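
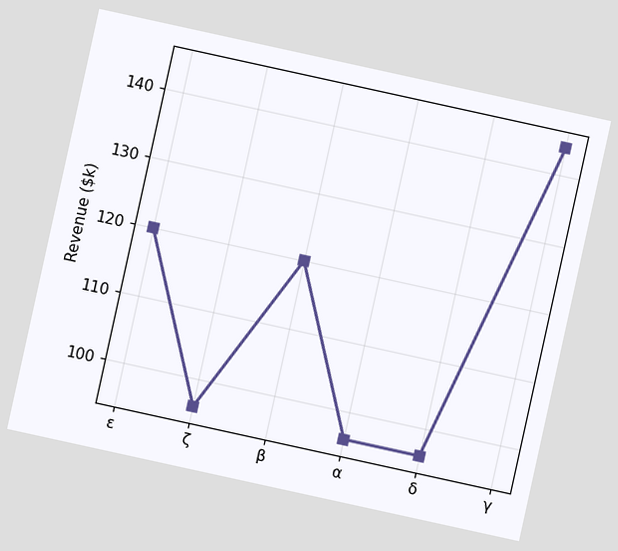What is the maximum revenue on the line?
$144k

The chart is tilted about 12° clockwise. The highest point is at γ, and reading across to the y-axis gives $144k.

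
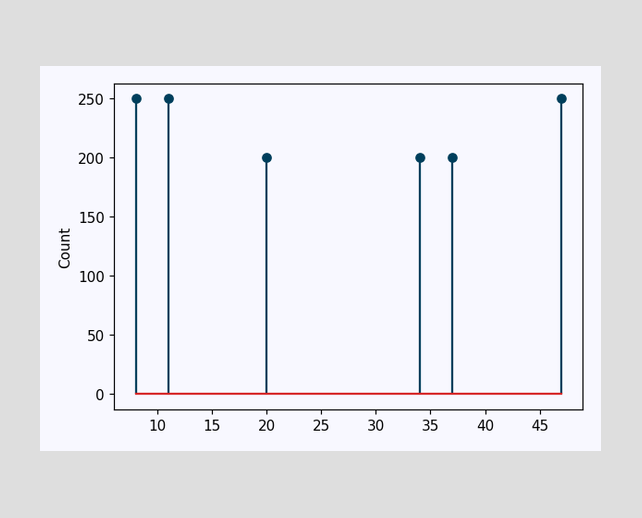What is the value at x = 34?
The stem at x=34 reaches 200.

200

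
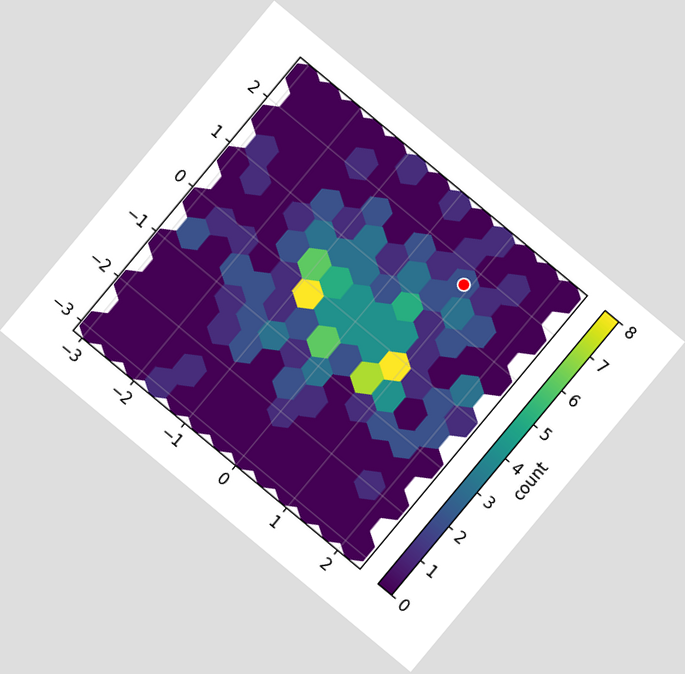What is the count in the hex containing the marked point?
The chart is tilted about 40° clockwise. The marked hex reads 2 on the colorbar.

2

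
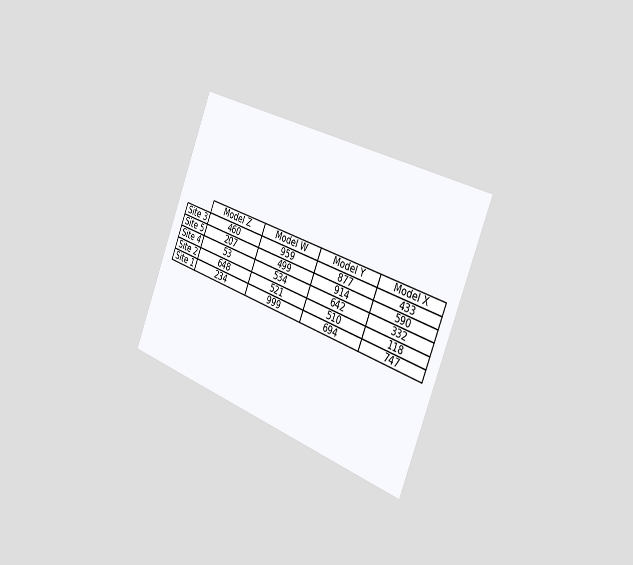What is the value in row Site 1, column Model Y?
The chart is tilted about 22° clockwise and viewed slightly from the right. The (Site 1, Model Y) cell reads 694.

694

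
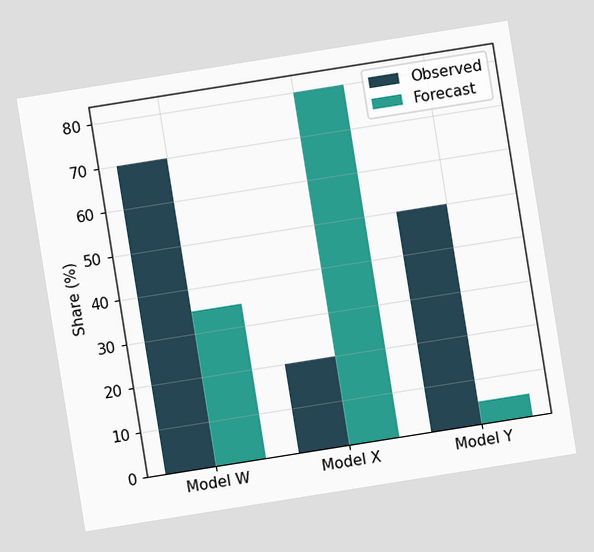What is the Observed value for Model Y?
The chart is tilted about 9° counter-clockwise. The Observed bar at Model Y reaches 50% on the y-axis.

50%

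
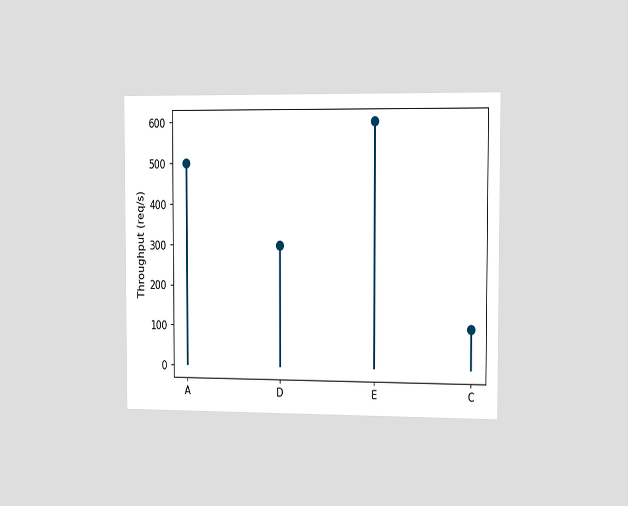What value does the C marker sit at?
The chart is viewed slightly from the right. The C marker sits at 100req/s.

100req/s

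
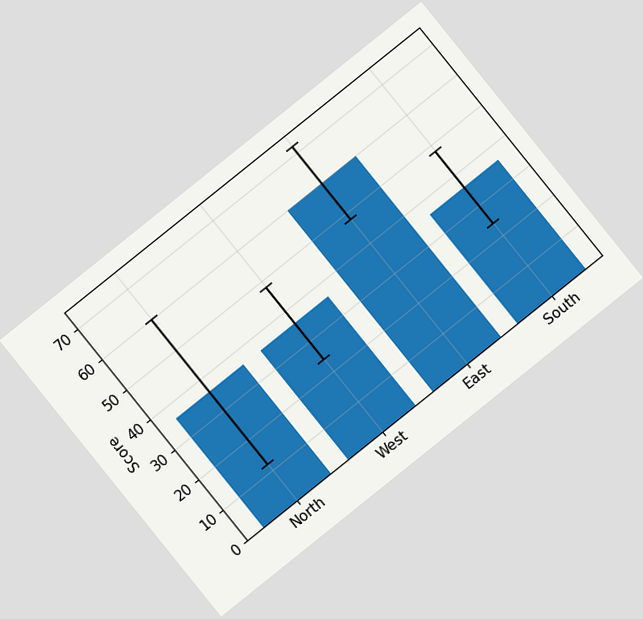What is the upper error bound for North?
The chart is tilted about 39° counter-clockwise. The North bar's upper whisker reaches 60.

60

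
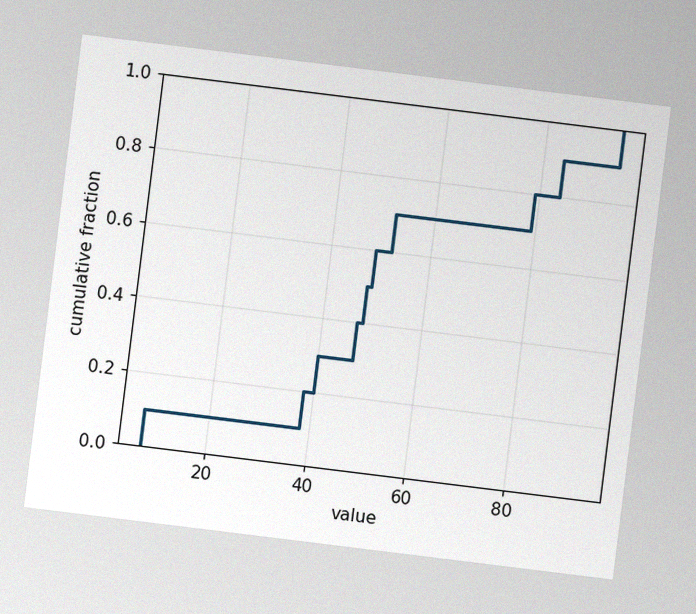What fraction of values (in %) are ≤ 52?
70%

The chart is tilted about 7° clockwise, with some photo noise. At x=52 the ECDF step is at 70%.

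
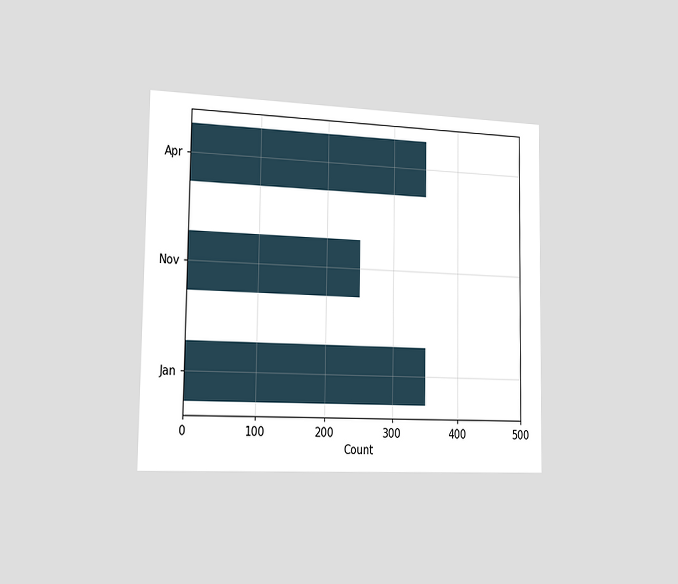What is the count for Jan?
350

The chart is viewed slightly from the left. Reading along the chart's x-axis, the Jan bar reaches 350.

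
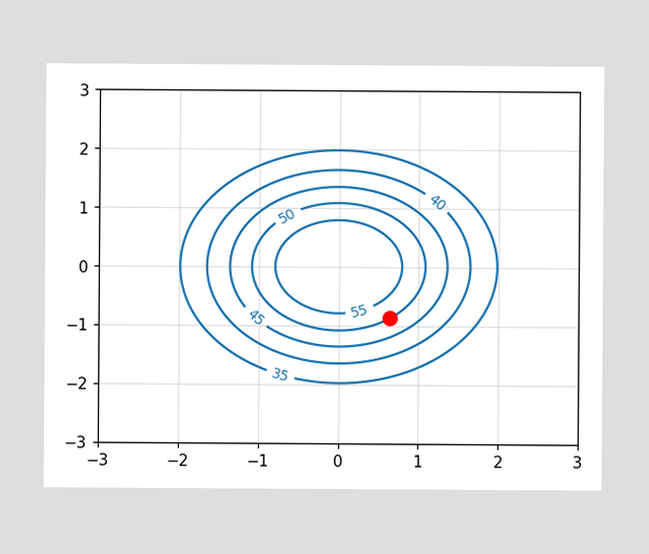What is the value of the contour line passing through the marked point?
50

The marked point sits on the contour labelled 50.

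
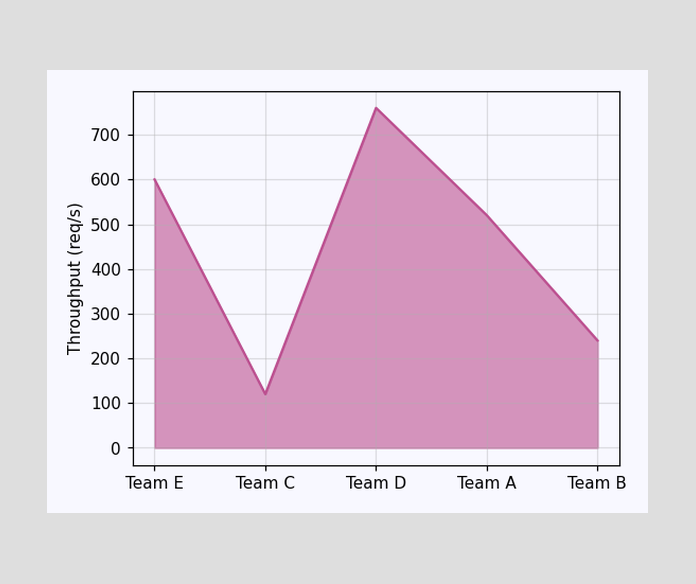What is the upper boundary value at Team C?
120req/s

At Team C the upper boundary is at 120req/s.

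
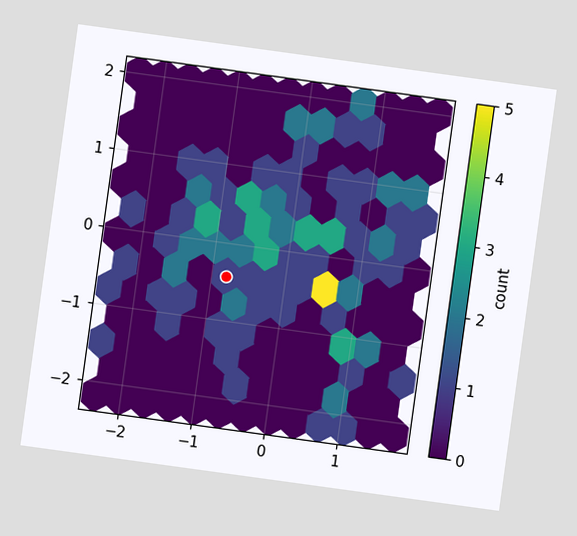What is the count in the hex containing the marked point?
1

The chart is tilted about 8° clockwise. The marked hex reads 1 on the colorbar.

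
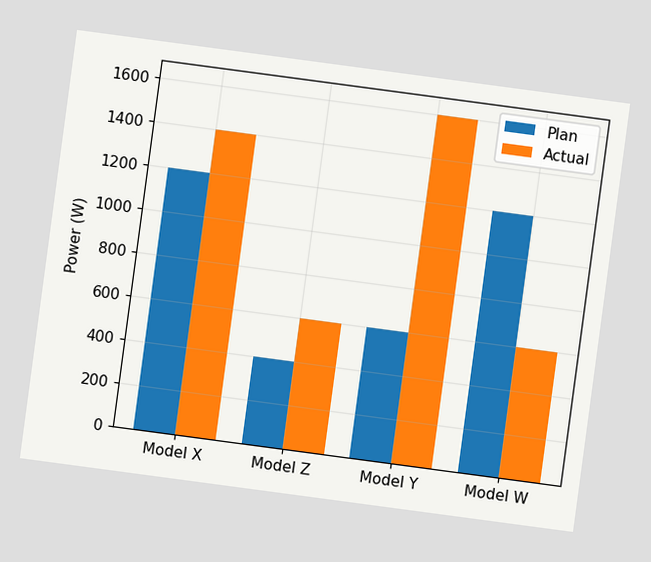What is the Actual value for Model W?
600W

The chart is tilted about 8° clockwise. The Actual bar at Model W reaches 600W on the y-axis.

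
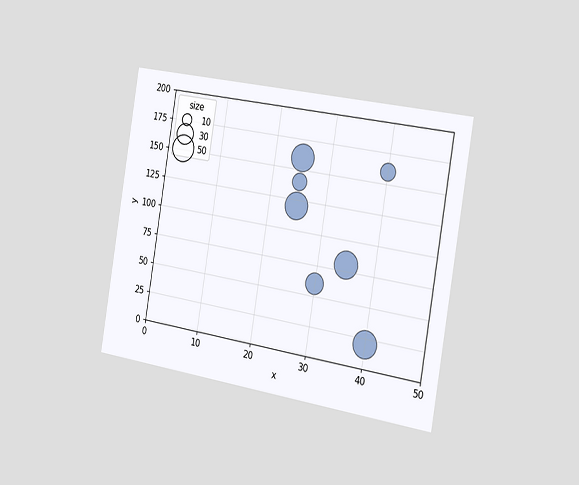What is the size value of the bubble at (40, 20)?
The chart is tilted about 9° clockwise and viewed slightly from the right. Matching the bubble at (40, 20) against the size legend gives 50.

50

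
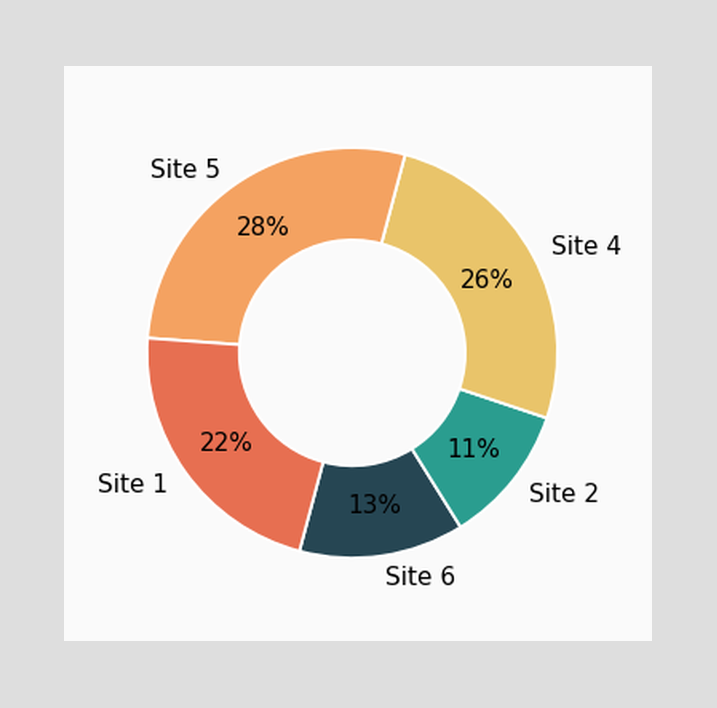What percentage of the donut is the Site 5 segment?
28%

The Site 5 segment takes up 28% of the ring.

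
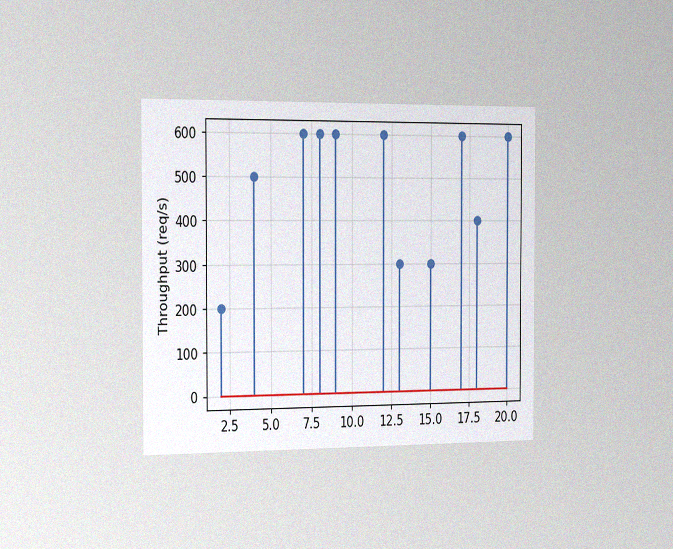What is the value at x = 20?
600req/s

The chart is viewed slightly from the left, with some photo noise. The stem at x=20 reaches 600req/s.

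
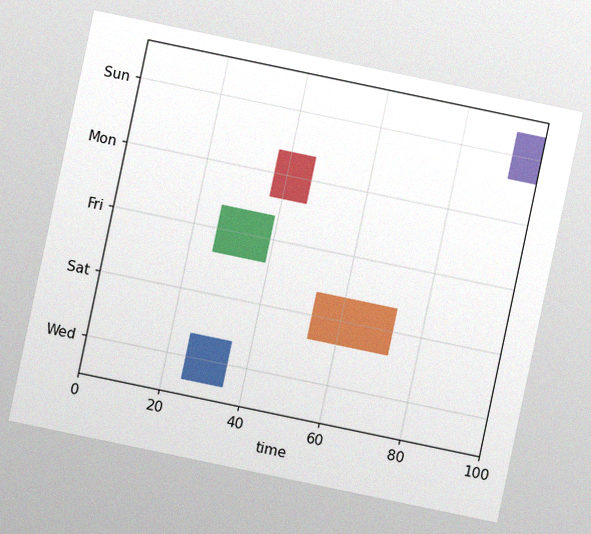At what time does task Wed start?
The chart is tilted about 12° clockwise, with some photo noise. The Wed bar begins at t=25.

25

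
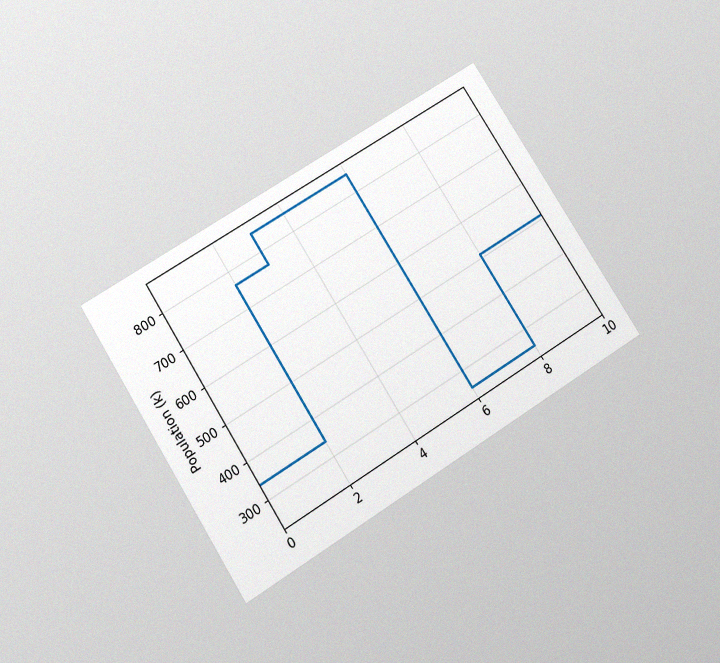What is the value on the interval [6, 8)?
255k

The chart is tilted about 32° counter-clockwise and viewed slightly from below, with some photo noise. On [6, 8) the step sits at 255k.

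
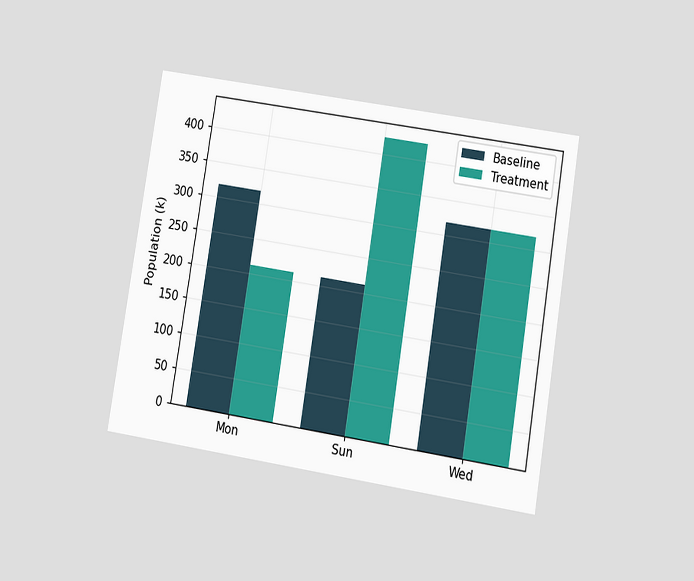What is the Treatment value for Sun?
The chart is tilted about 9° clockwise and viewed at a slight angle. The Treatment bar at Sun reaches 424k on the y-axis.

424k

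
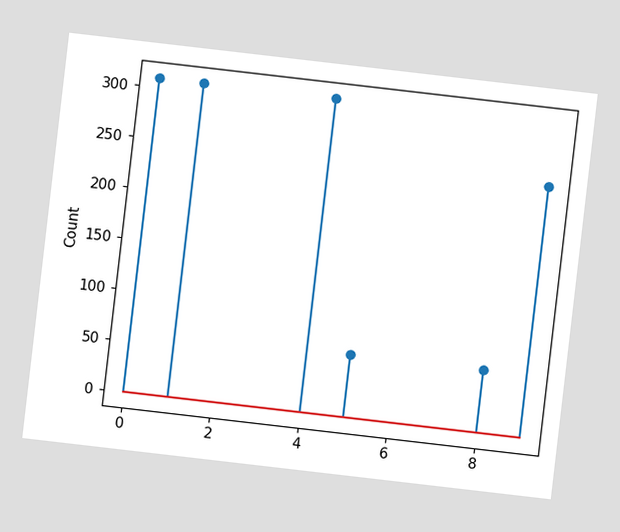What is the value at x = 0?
310

The chart is tilted about 7° clockwise. The stem at x=0 reaches 310.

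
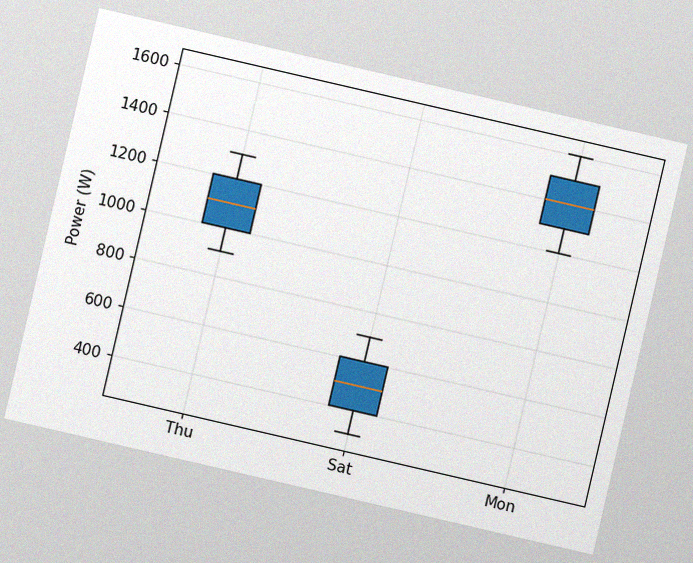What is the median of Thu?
The chart is tilted about 13° clockwise, with some photo noise. The median line in the Thu box sits at 1100W.

1100W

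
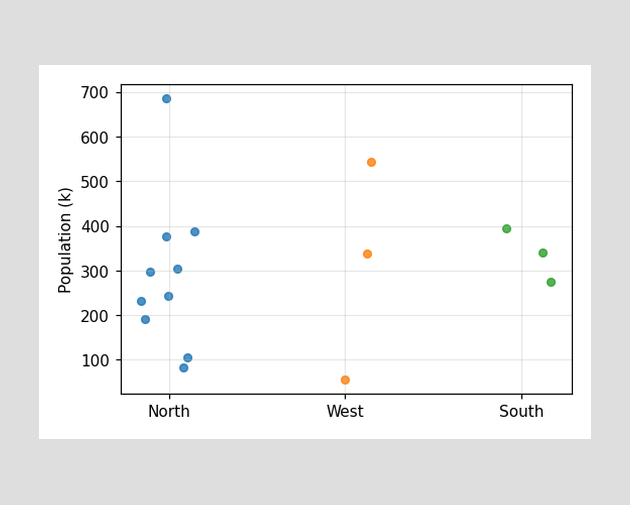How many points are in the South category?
Counting the markers in the South column gives 3.

3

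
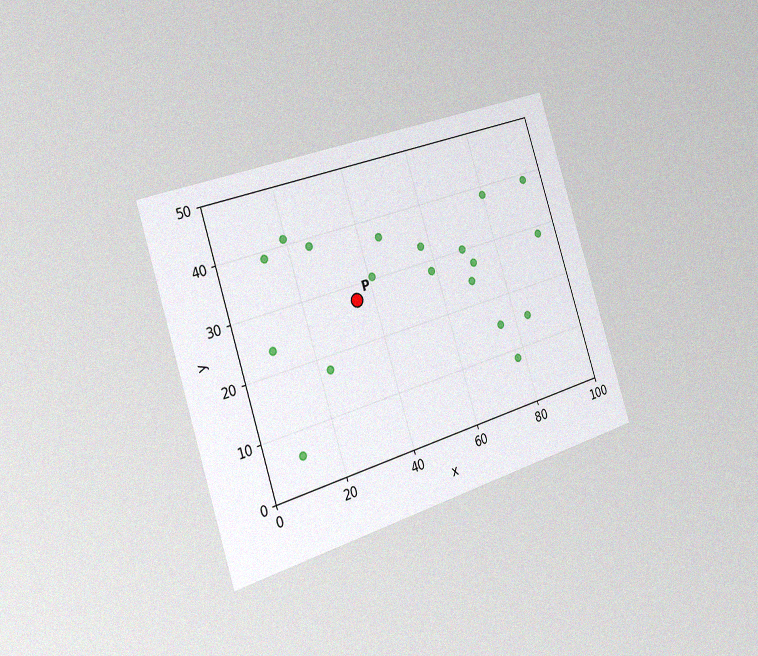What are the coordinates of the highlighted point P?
(35, 27.5)

The chart is tilted about 18° counter-clockwise and viewed slightly from the left, with some photo noise. Following the gridlines from P to each axis, P sits at (35, 27.5).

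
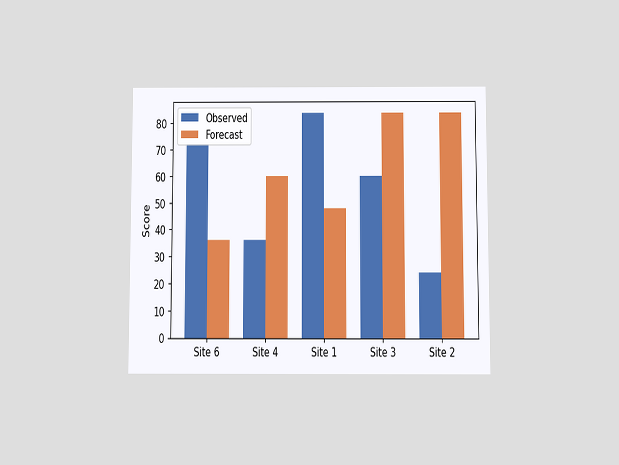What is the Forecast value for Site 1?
48

The chart is viewed at a slight angle. The Forecast bar at Site 1 reaches 48 on the y-axis.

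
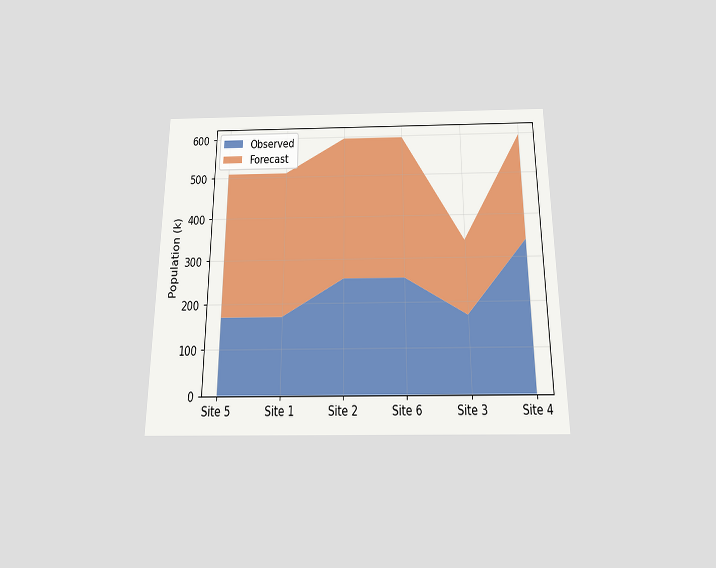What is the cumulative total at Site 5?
The chart is viewed slightly from below. The stacked total at Site 5 reaches 510k.

510k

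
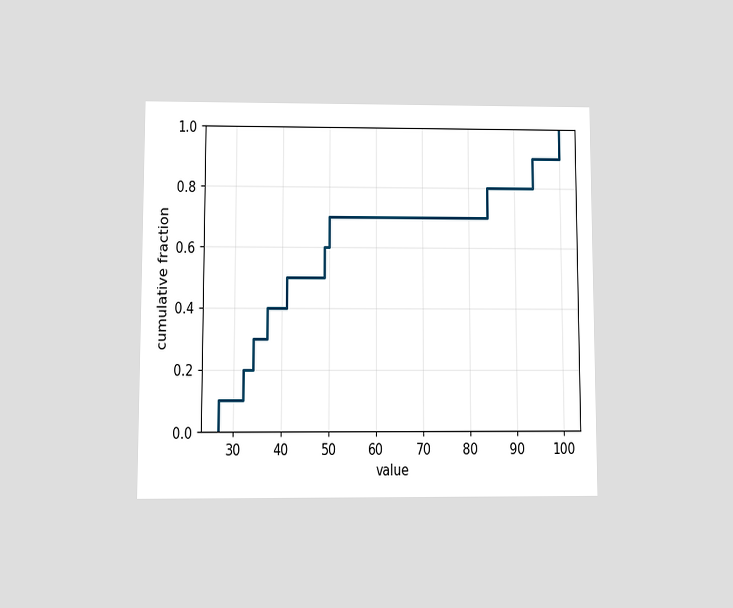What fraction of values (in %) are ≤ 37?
40%

The chart is viewed at a slight angle. At x=37 the ECDF step is at 40%.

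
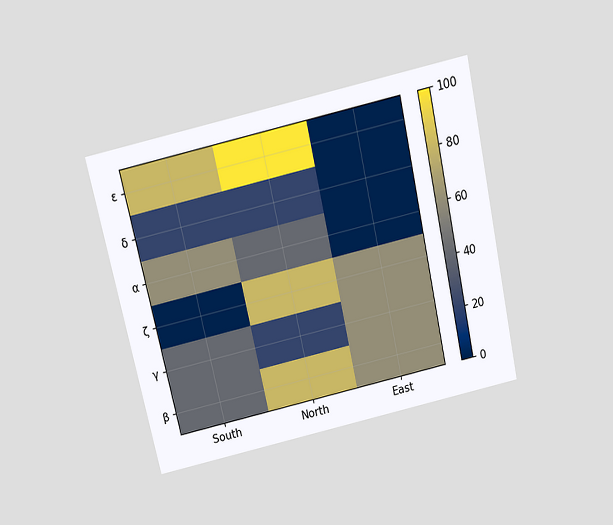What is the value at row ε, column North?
100

The chart is tilted about 13° counter-clockwise and viewed slightly from above. Matching cell (ε, North) against the colorbar gives 100.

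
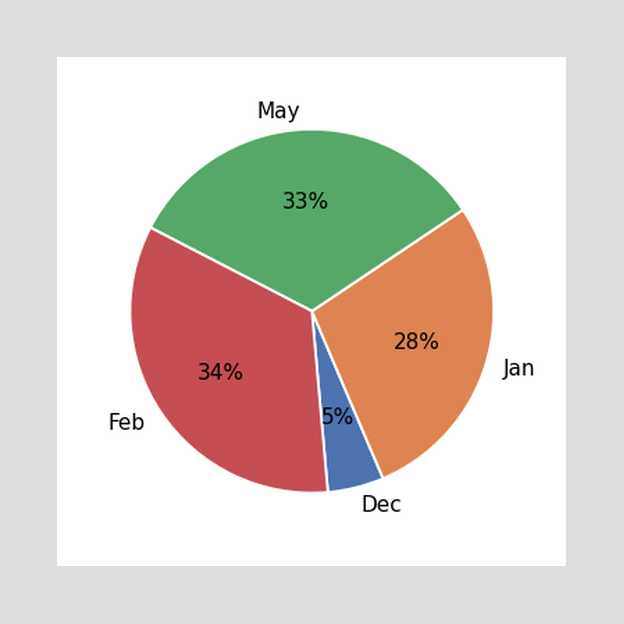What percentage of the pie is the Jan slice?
28%

The Jan slice takes up 28% of the pie.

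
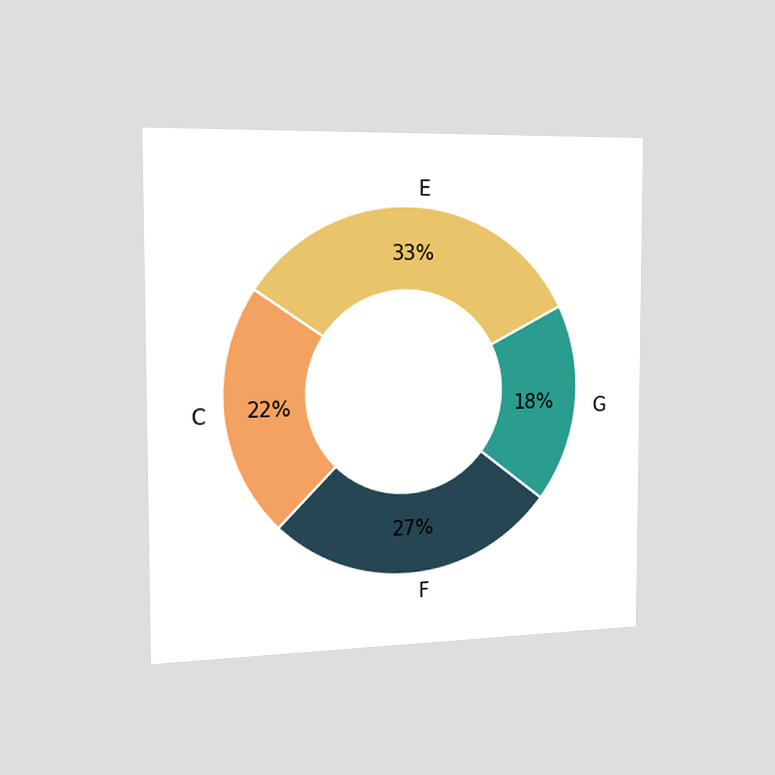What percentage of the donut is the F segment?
27%

The chart is viewed slightly from the left. The F segment takes up 27% of the ring.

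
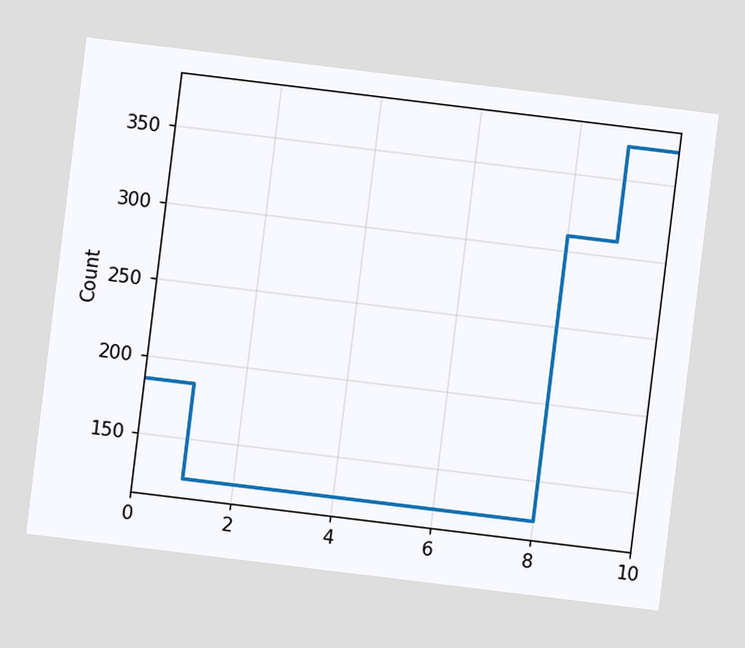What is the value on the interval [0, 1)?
186

The chart is tilted about 7° clockwise. On [0, 1) the step sits at 186.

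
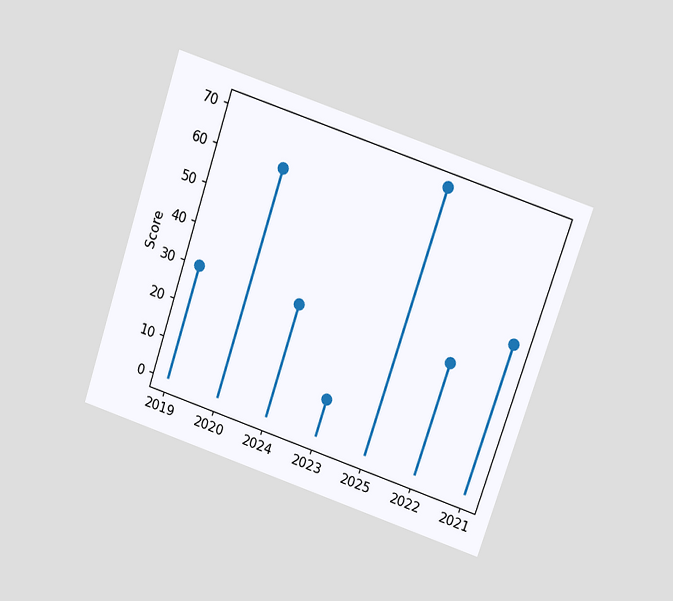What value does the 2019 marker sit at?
The chart is tilted about 18° clockwise and viewed slightly from above. The 2019 marker sits at 30.

30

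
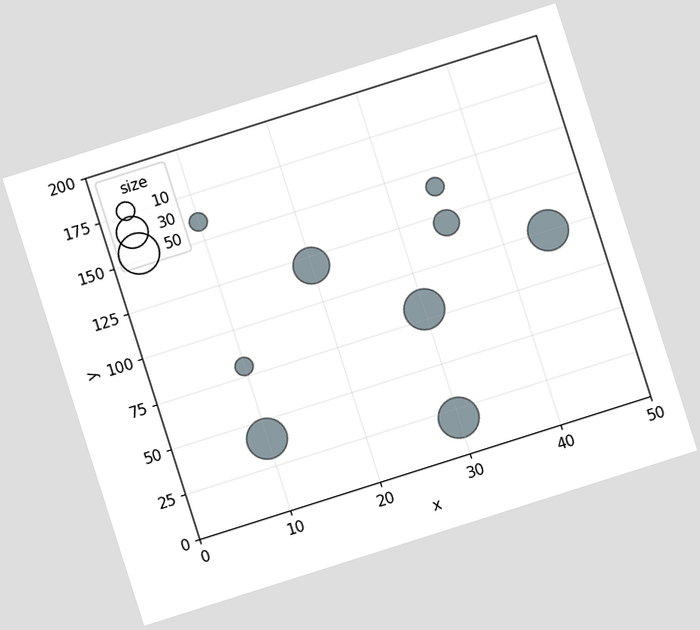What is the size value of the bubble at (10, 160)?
10

The chart is tilted about 18° counter-clockwise. Matching the bubble at (10, 160) against the size legend gives 10.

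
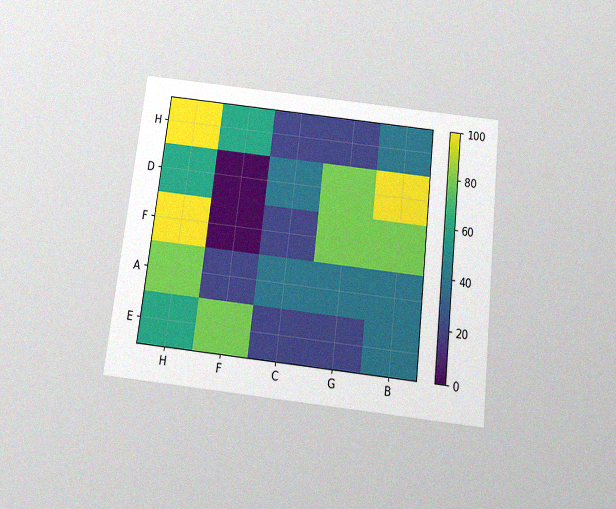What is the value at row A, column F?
The chart is tilted about 7° clockwise and viewed slightly from below, with some photo noise. Matching cell (A, F) against the colorbar gives 20.

20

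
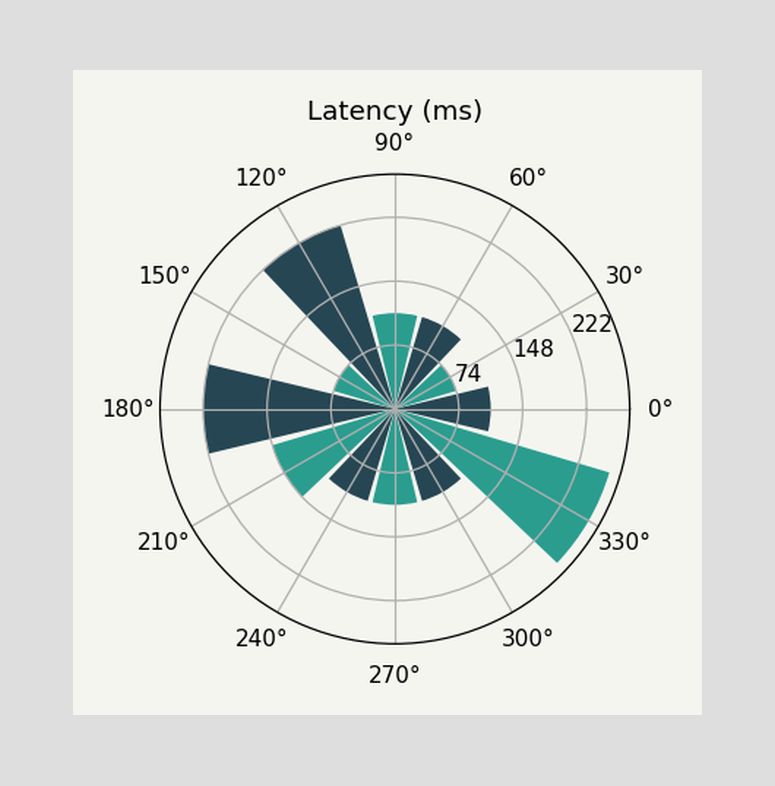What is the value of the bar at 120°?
222ms

The bar at 120° reaches 222ms on the radial axis.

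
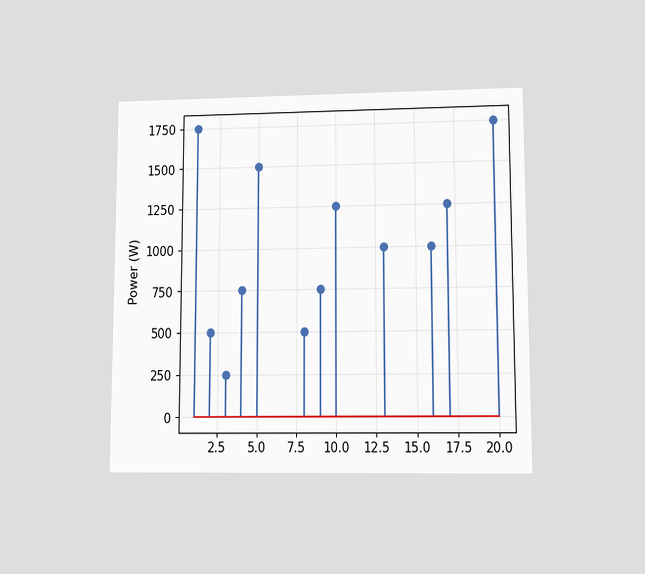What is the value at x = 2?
The chart is viewed at a slight angle. The stem at x=2 reaches 500W.

500W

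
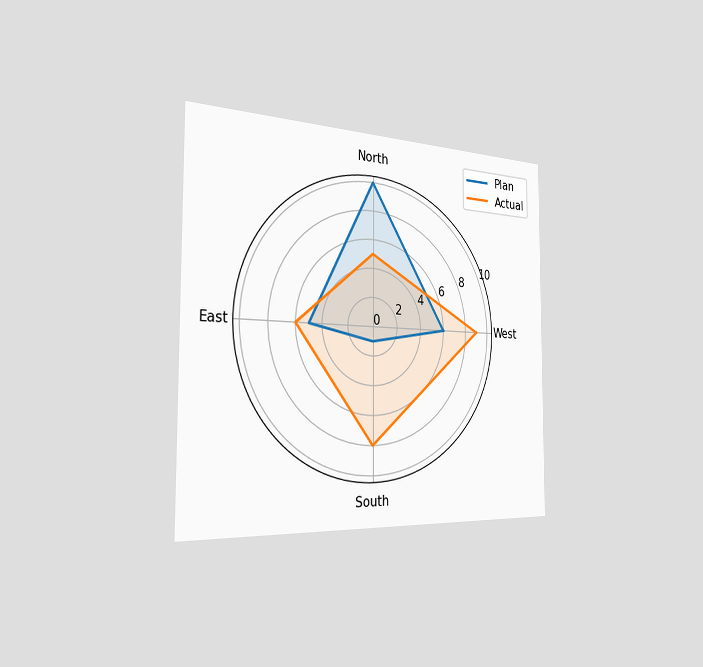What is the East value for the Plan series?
5

The chart is viewed slightly from the left. On the East axis, Plan reaches 5.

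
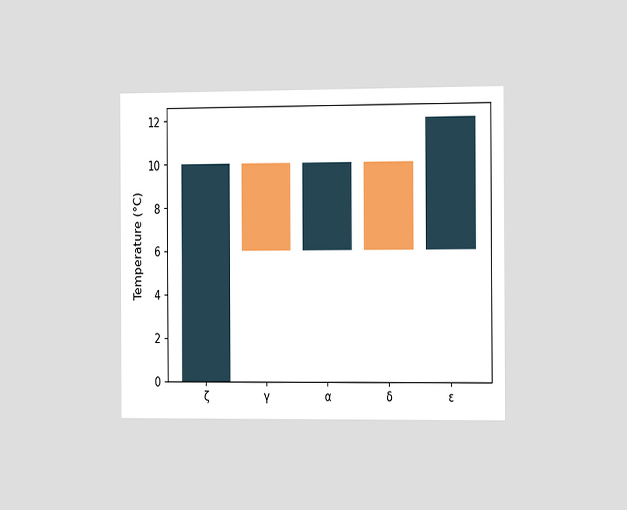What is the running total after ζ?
10°C

The chart is viewed slightly from the right. After ζ the running total reaches 10°C.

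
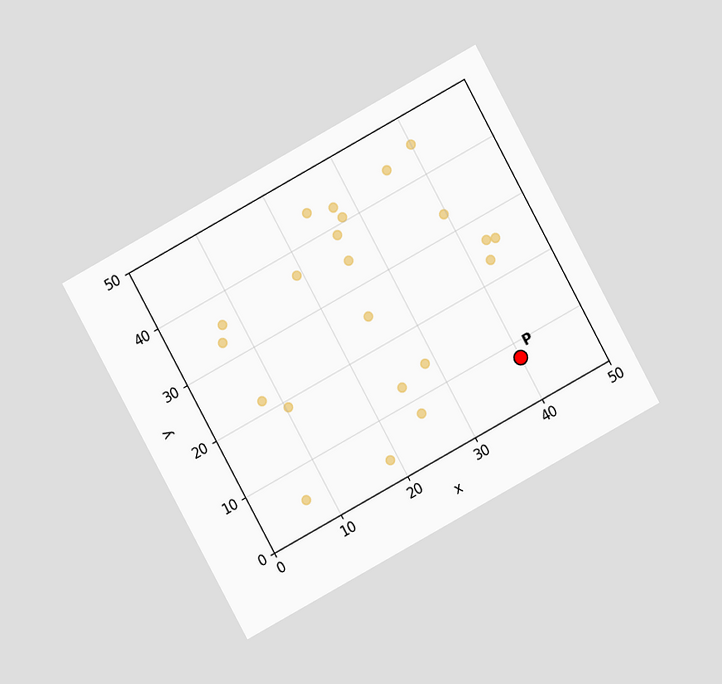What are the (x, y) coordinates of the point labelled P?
(40, 7.5)

The chart is tilted about 29° counter-clockwise and viewed at a slight angle. Following the gridlines from P to each axis, P sits at (40, 7.5).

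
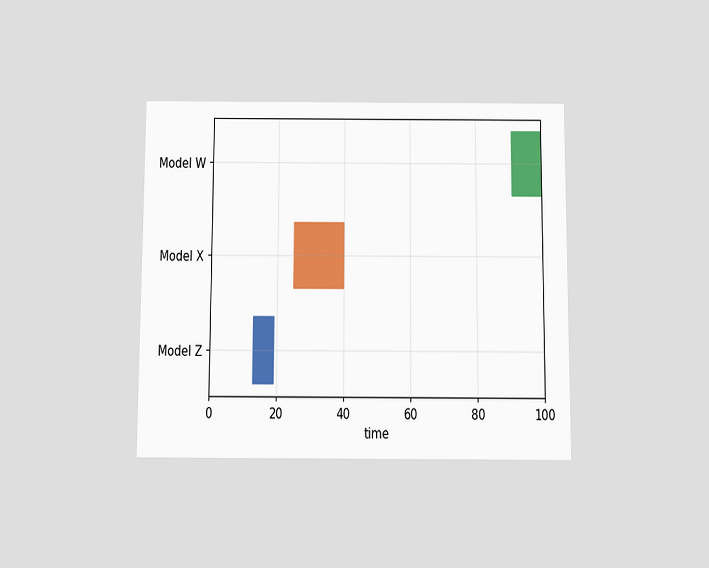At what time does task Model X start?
The chart is viewed slightly from below. The Model X bar begins at t=25.

25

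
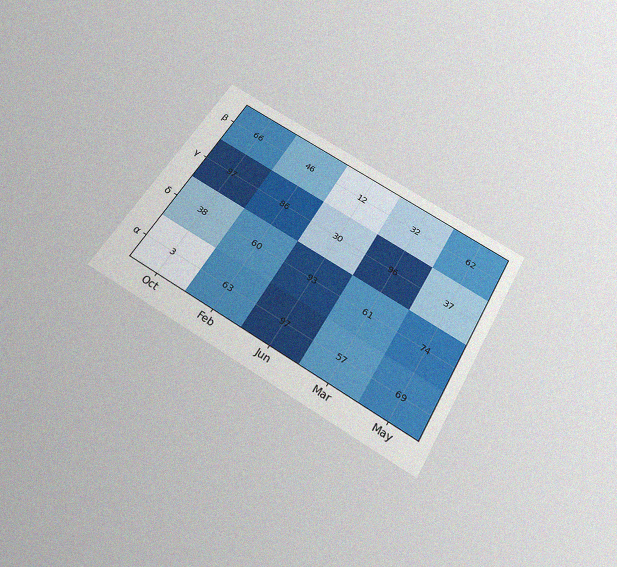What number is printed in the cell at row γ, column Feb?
The chart is tilted about 30° clockwise and viewed slightly from below, with some photo noise. The (γ, Feb) cell reads 86.

86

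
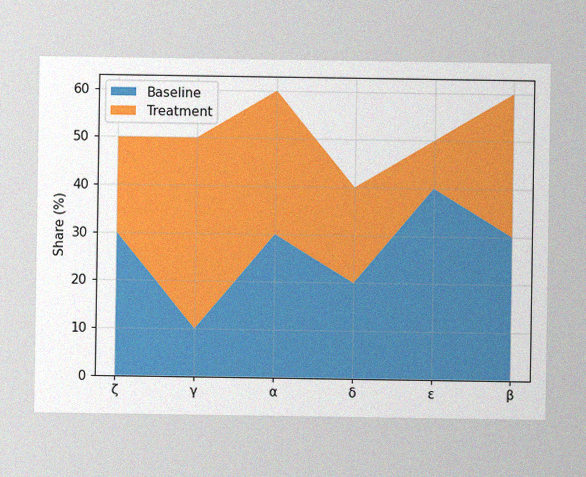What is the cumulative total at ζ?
The image has some photo noise and uneven lighting. The stacked total at ζ reaches 50%.

50%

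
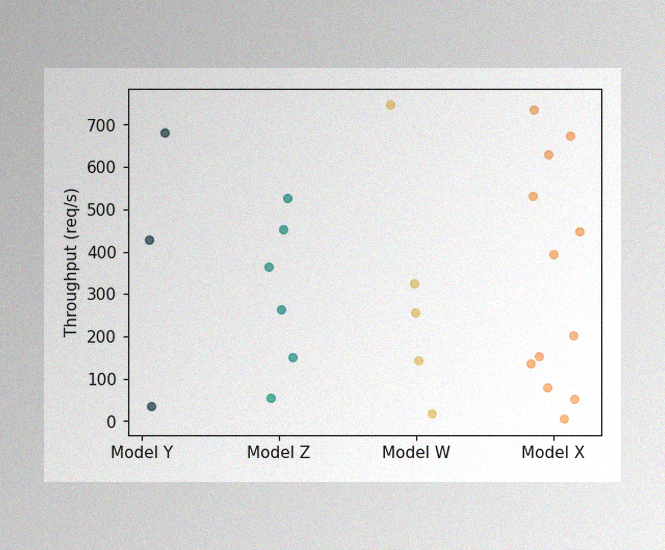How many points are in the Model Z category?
6

The image has some photo noise and uneven lighting. Counting the markers in the Model Z column gives 6.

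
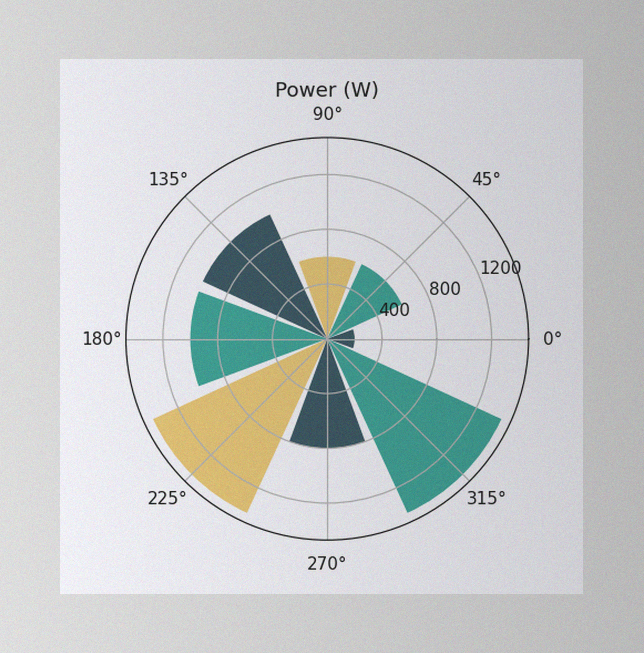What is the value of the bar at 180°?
The image has some photo noise and uneven lighting. The bar at 180° reaches 1000W on the radial axis.

1000W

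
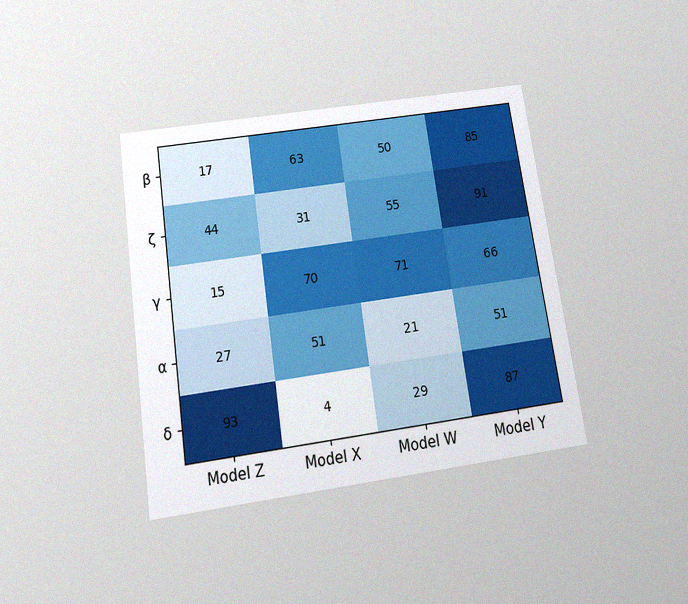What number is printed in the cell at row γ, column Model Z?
The chart is tilted about 8° counter-clockwise and viewed slightly from below, with some photo noise. The (γ, Model Z) cell reads 15.

15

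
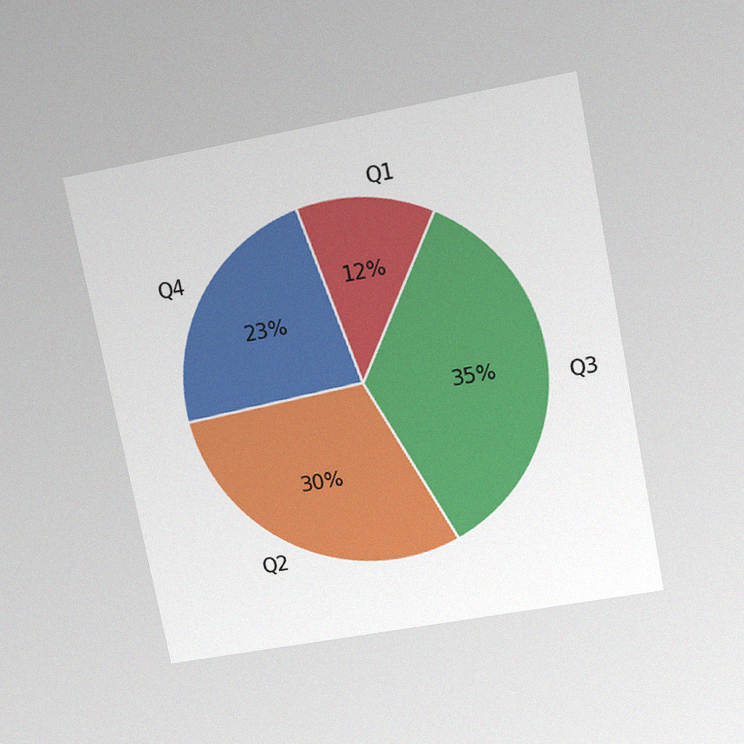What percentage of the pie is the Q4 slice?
The chart is tilted about 11° counter-clockwise and viewed at a slight angle, with some photo noise. The Q4 slice takes up 23% of the pie.

23%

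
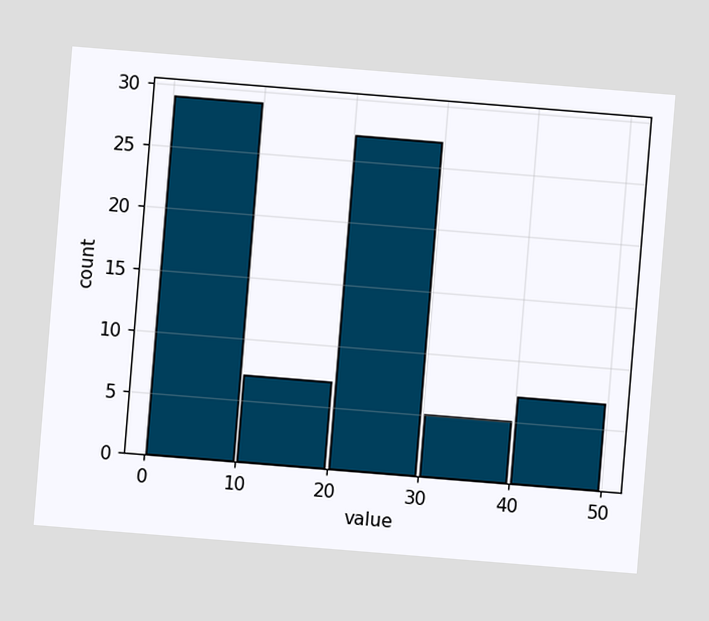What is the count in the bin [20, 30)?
27

The chart is tilted about 5° clockwise. The [20, 30) bin has height 27.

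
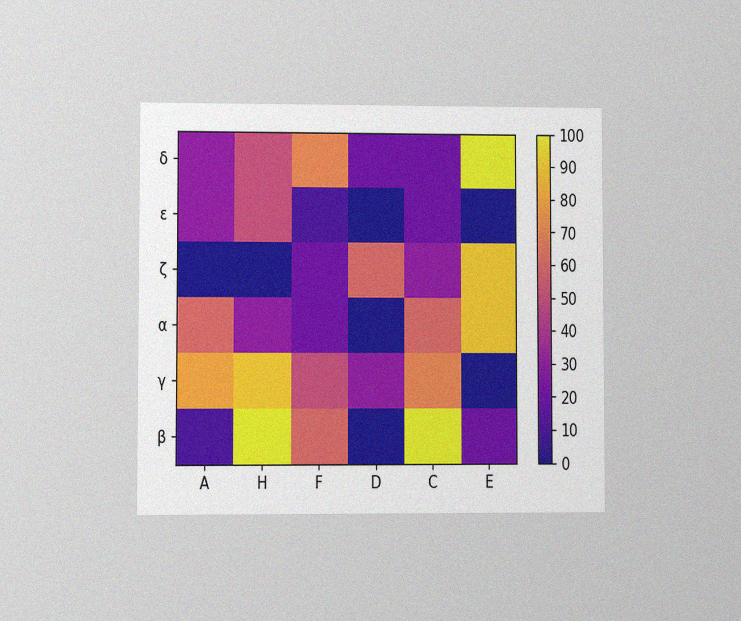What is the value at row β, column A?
The chart is viewed at a slight angle, with some photo noise. Matching cell (β, A) against the colorbar gives 10.

10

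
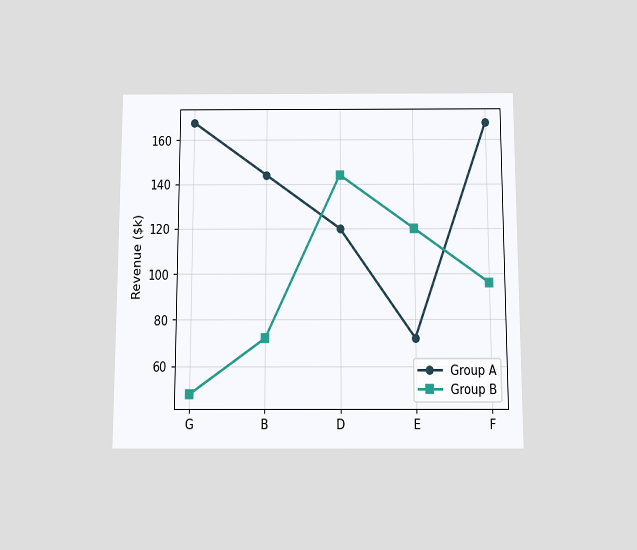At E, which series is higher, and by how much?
Group B, by $48k

The chart is viewed slightly from below. At E, Group B sits above the other line by $48k.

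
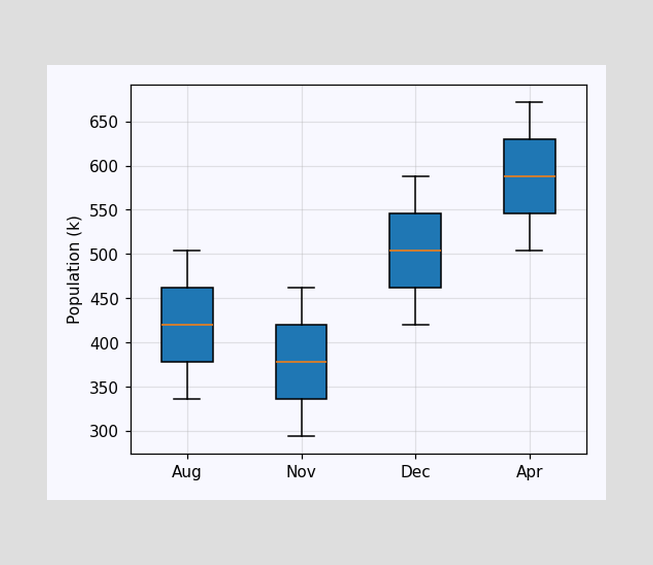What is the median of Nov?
The median line in the Nov box sits at 378k.

378k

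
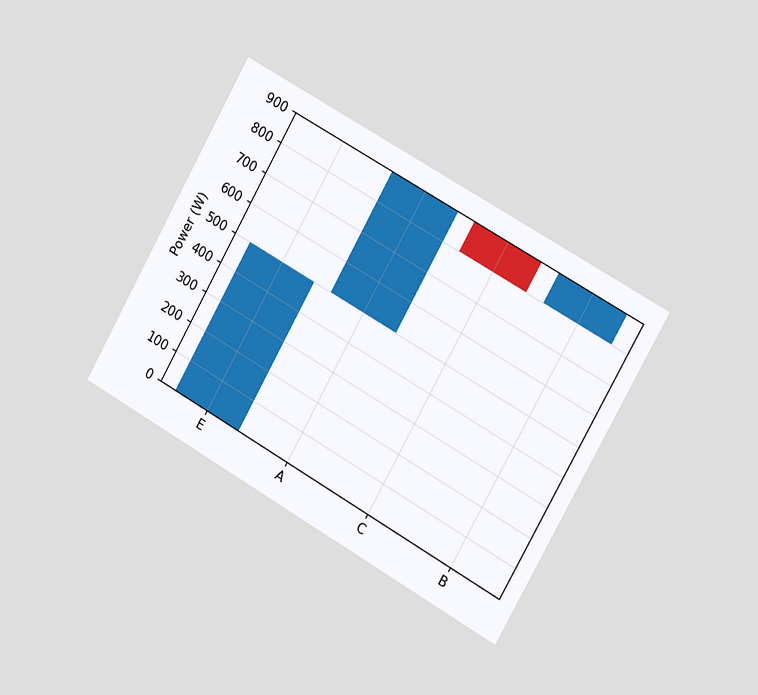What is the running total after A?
The chart is tilted about 30° clockwise and viewed slightly from the right. After A the running total reaches 900W.

900W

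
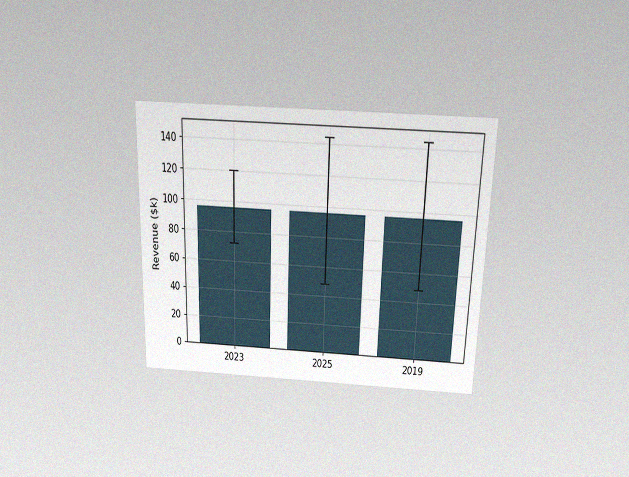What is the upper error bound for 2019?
The chart is viewed slightly from above, with some photo noise. The 2019 bar's upper whisker reaches $144k.

$144k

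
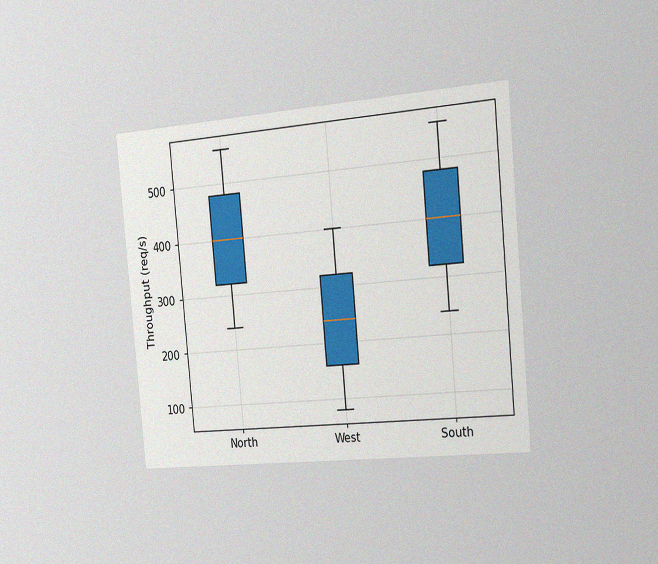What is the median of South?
The chart is tilted about 5° counter-clockwise and viewed slightly from the right, with some photo noise. The median line in the South box sits at 400req/s.

400req/s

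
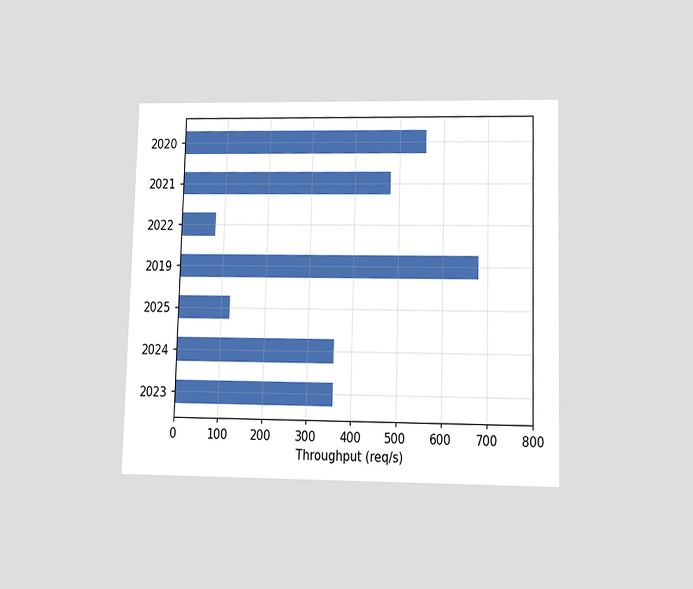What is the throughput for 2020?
560req/s

The chart is viewed at a slight angle. Reading along the chart's x-axis, the 2020 bar reaches 560req/s.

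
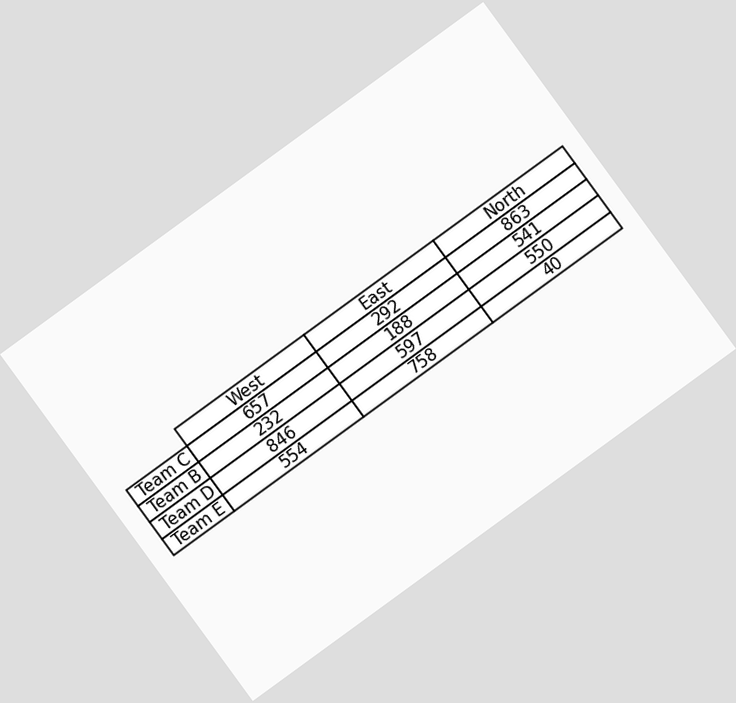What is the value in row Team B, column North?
541

The chart is tilted about 36° counter-clockwise. The (Team B, North) cell reads 541.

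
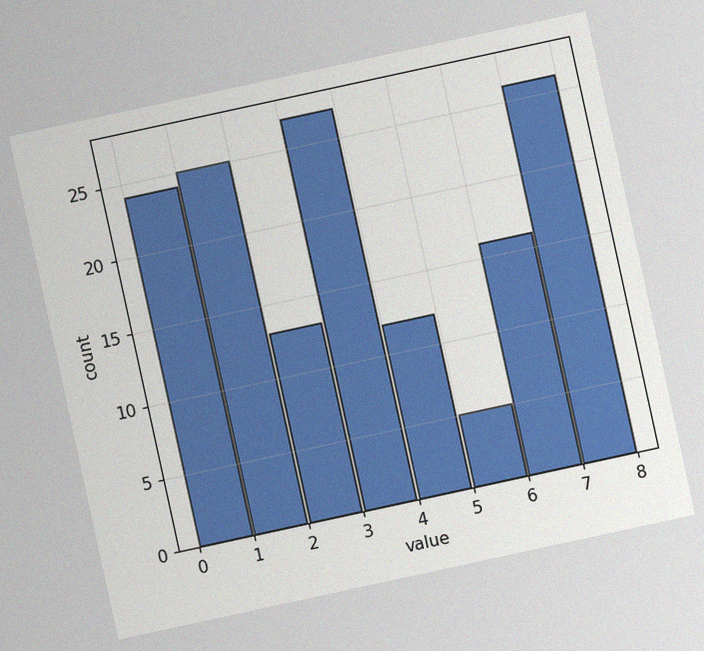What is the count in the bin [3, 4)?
27

The chart is tilted about 12° counter-clockwise, with some photo noise. The [3, 4) bin has height 27.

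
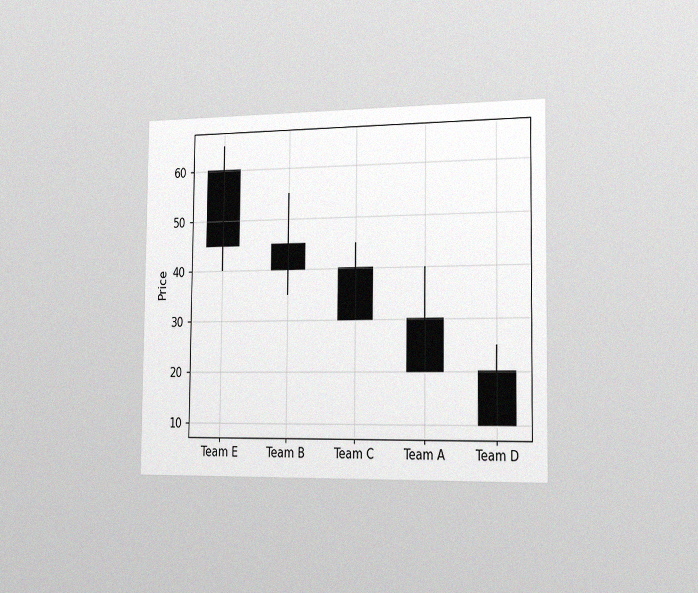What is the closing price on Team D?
10

The chart is viewed slightly from the right, with some photo noise. The Team D candle closes at 10.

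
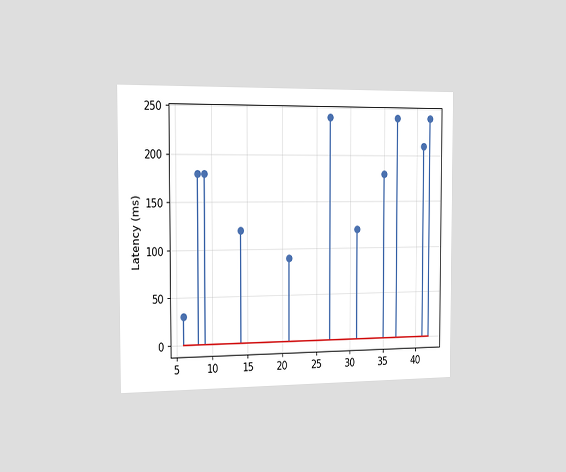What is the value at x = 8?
The chart is viewed slightly from the left. The stem at x=8 reaches 180ms.

180ms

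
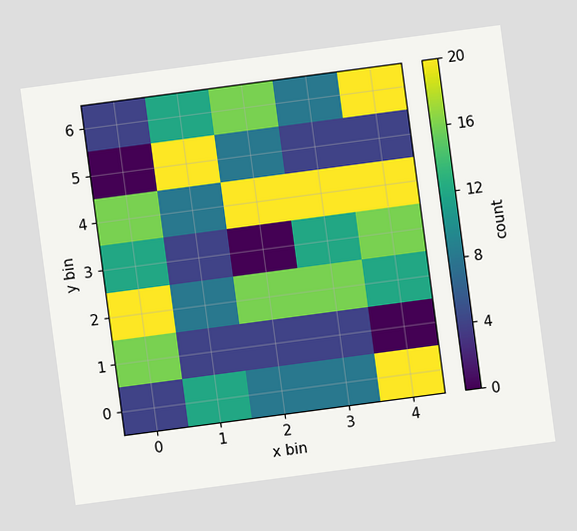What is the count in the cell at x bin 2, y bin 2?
16

The chart is tilted about 8° counter-clockwise. Matching the cell (2, 2) against the colorbar gives 16.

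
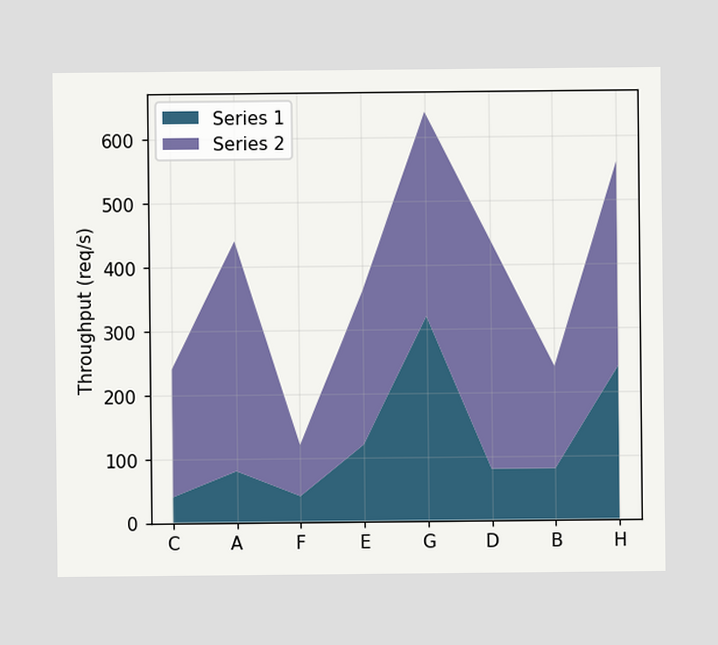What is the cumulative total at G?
The stacked total at G reaches 640req/s.

640req/s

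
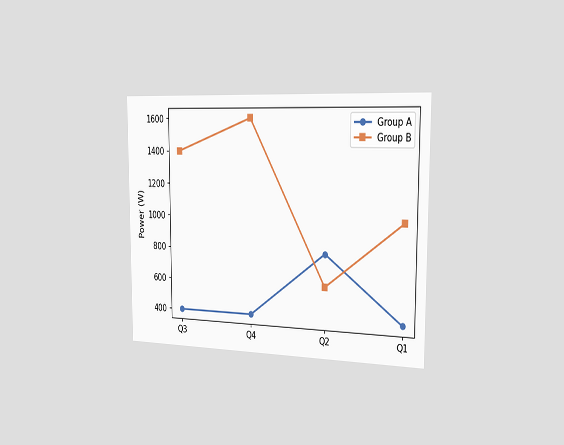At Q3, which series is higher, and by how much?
Group B, by 1000W

The chart is viewed slightly from the right. At Q3, Group B sits above the other line by 1000W.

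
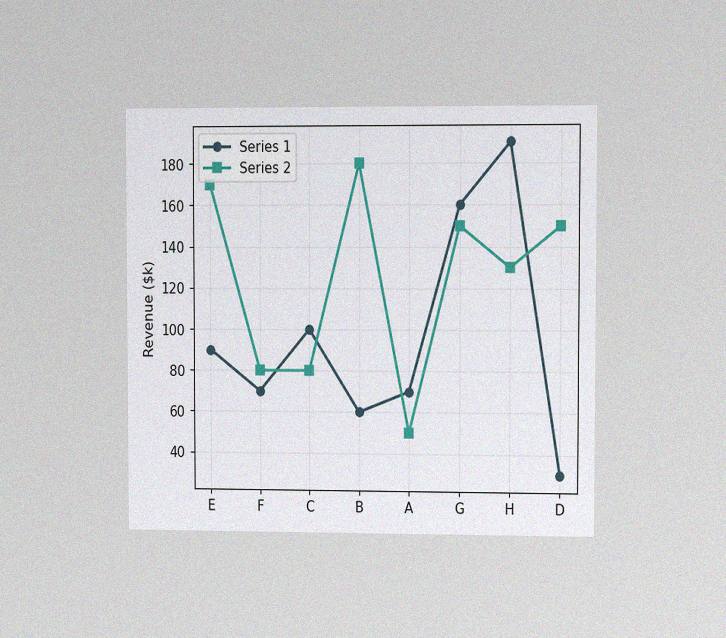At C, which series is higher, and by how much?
Series 1, by $20k

The chart is viewed slightly from the right, with some photo noise. At C, Series 1 sits above the other line by $20k.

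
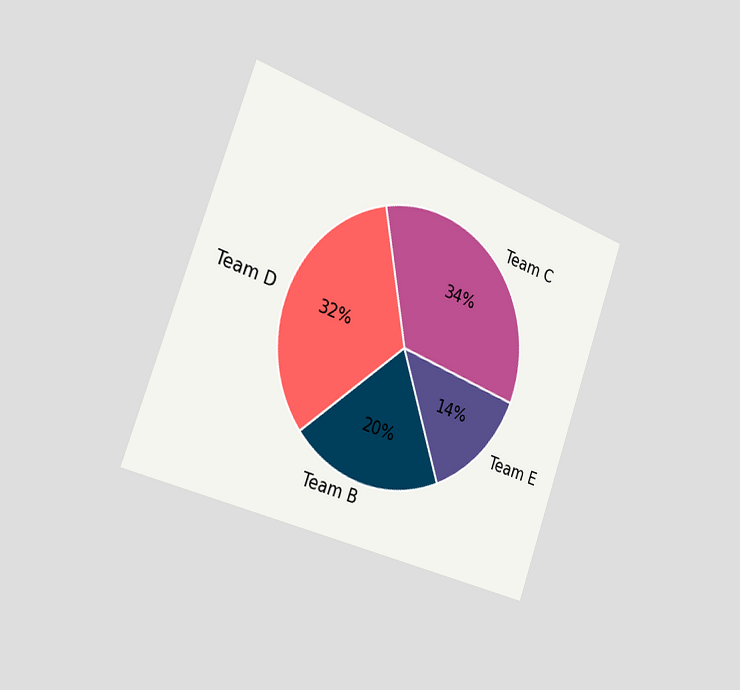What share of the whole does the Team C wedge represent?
34%

The chart is tilted about 20° clockwise and viewed slightly from the left. The Team C slice takes up 34% of the pie.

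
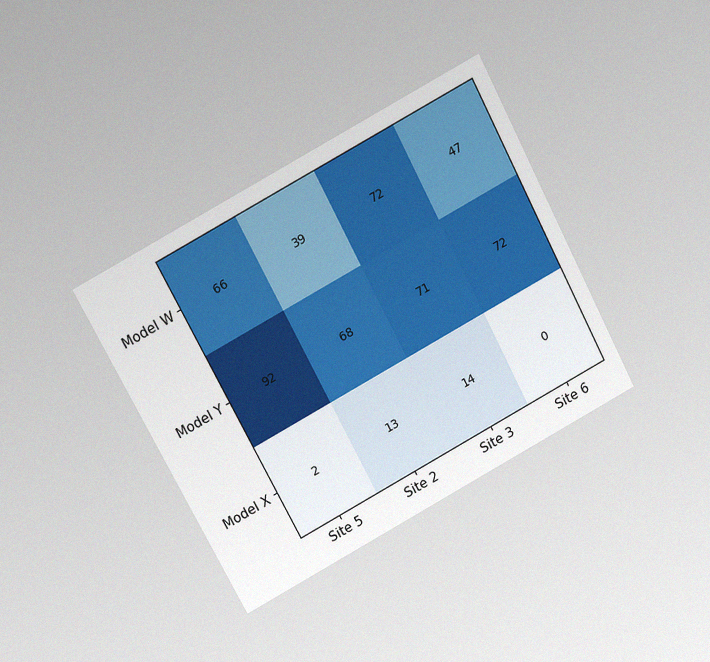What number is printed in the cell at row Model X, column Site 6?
0

The chart is tilted about 28° counter-clockwise and viewed slightly from above, with some photo noise. The (Model X, Site 6) cell reads 0.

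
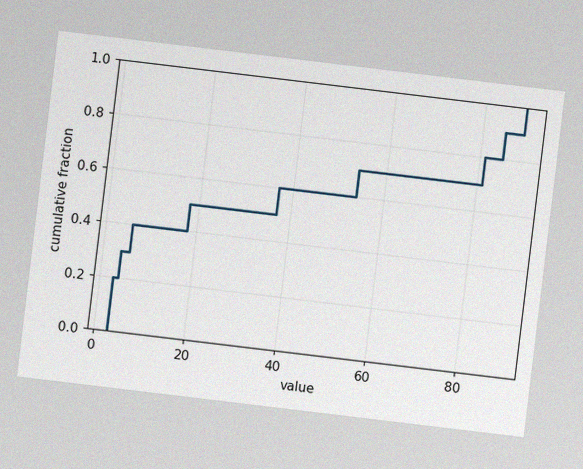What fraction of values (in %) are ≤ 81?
80%

The chart is tilted about 7° clockwise, with some photo noise. At x=81 the ECDF step is at 80%.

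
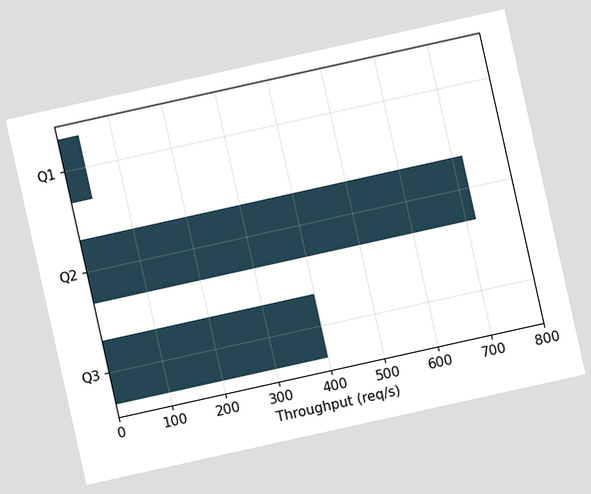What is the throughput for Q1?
The chart is tilted about 13° counter-clockwise. Reading along the chart's x-axis, the Q1 bar reaches 40req/s.

40req/s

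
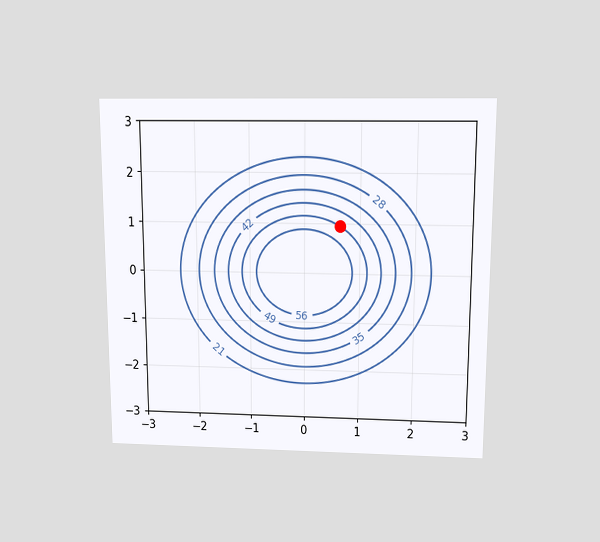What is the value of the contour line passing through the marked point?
49

The chart is viewed slightly from above. The marked point sits on the contour labelled 49.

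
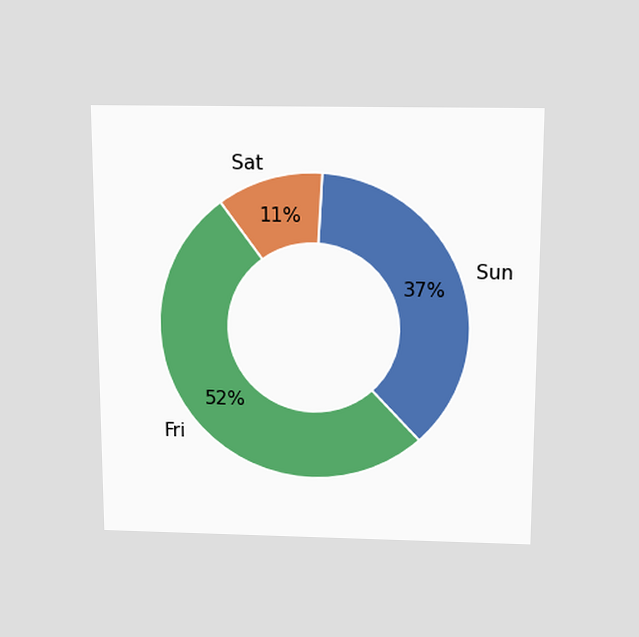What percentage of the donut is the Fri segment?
52%

The chart is viewed slightly from above. The Fri segment takes up 52% of the ring.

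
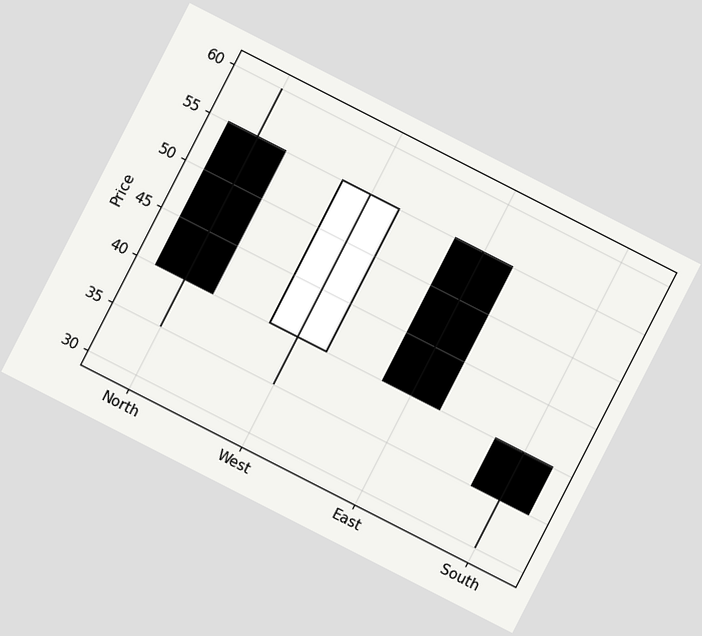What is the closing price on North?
The chart is tilted about 27° clockwise. The North candle closes at 40.

40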